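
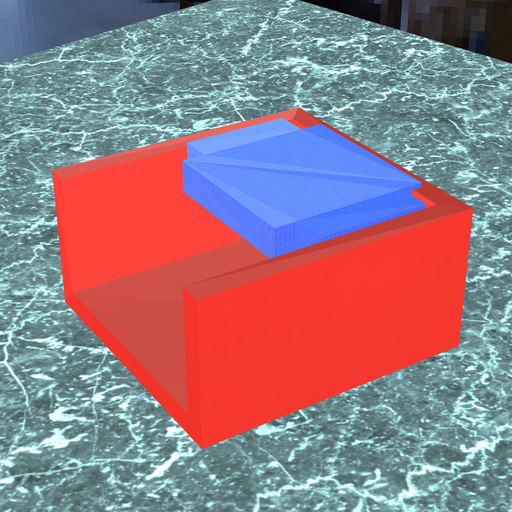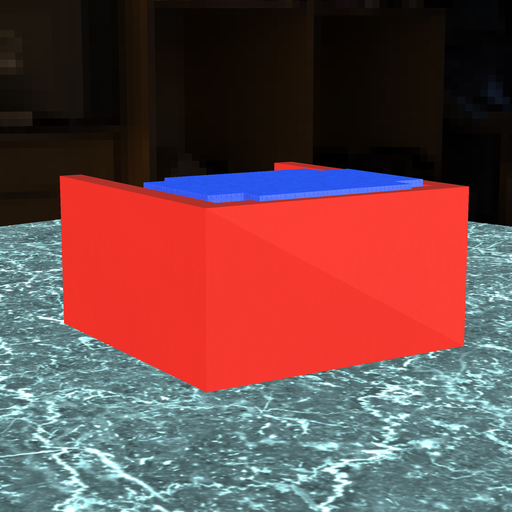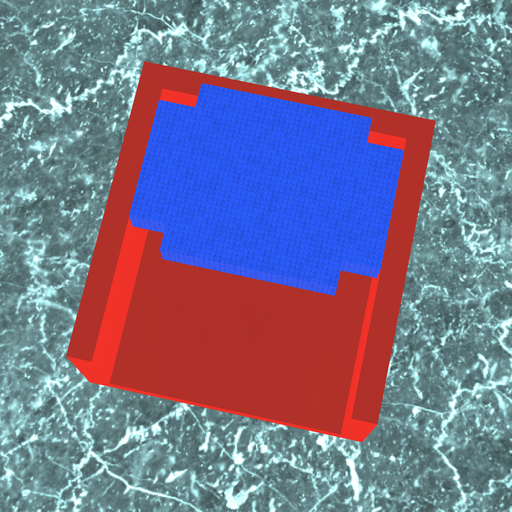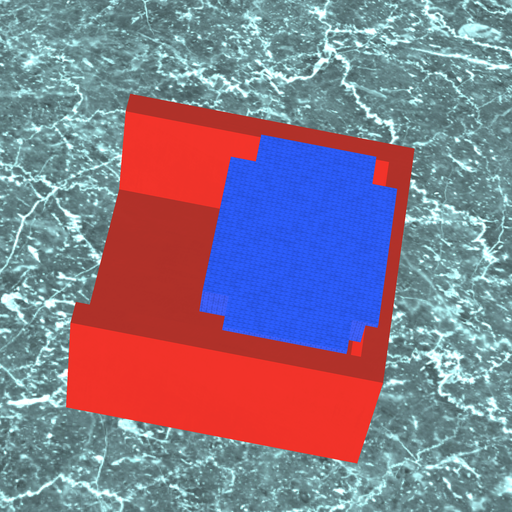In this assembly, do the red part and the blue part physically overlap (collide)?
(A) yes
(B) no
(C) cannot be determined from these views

(A) yes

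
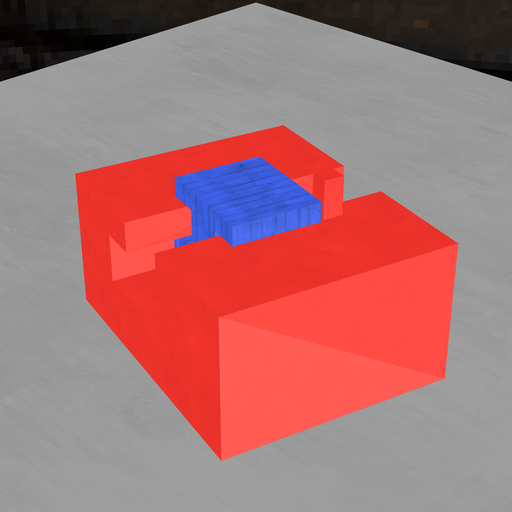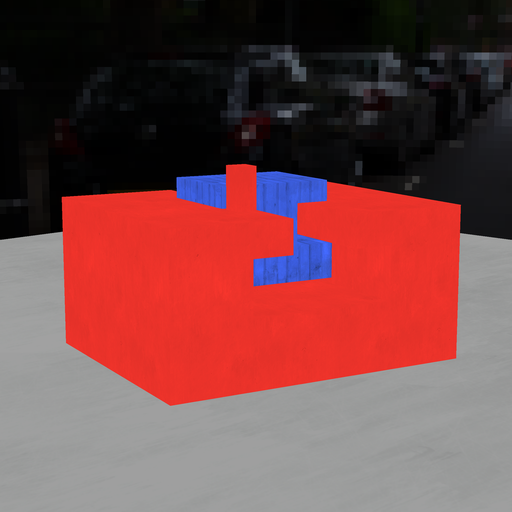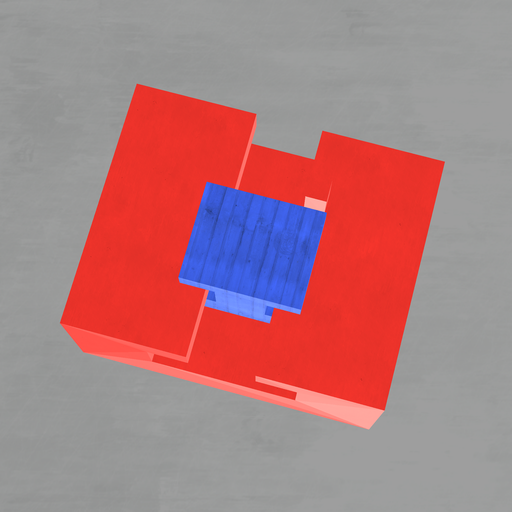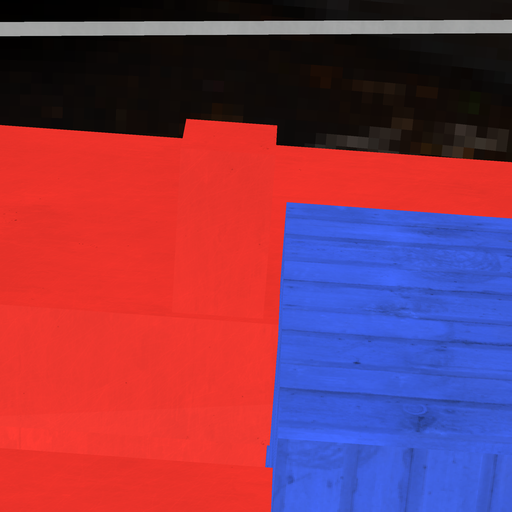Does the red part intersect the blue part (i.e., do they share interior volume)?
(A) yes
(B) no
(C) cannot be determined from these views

(B) no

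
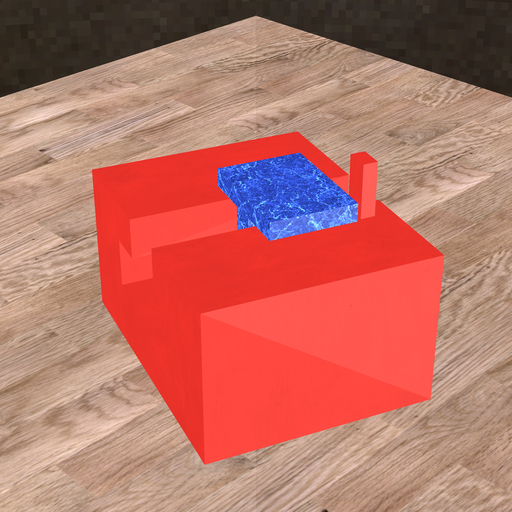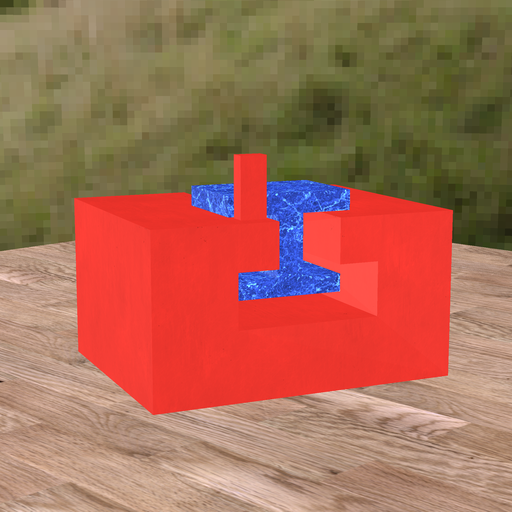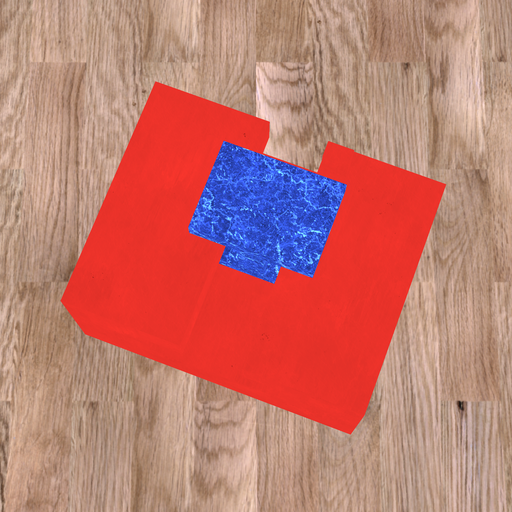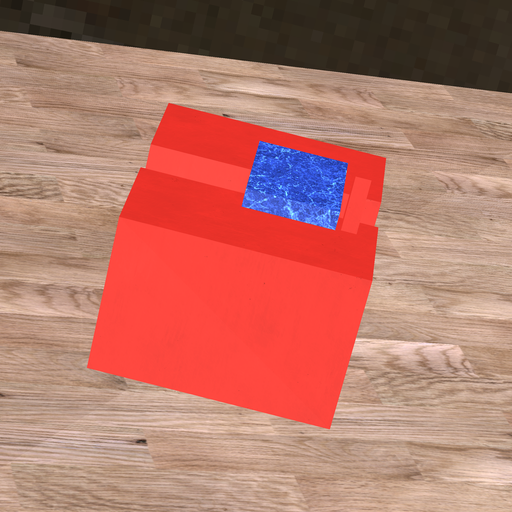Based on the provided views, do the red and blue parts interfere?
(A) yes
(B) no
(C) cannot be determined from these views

(B) no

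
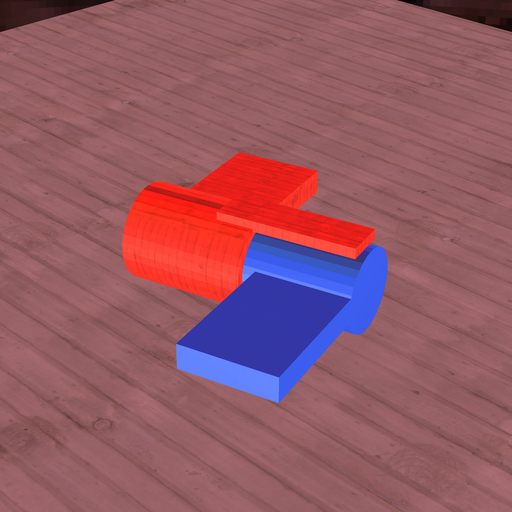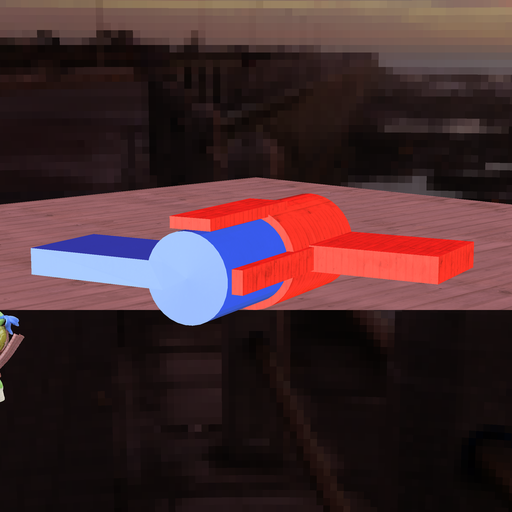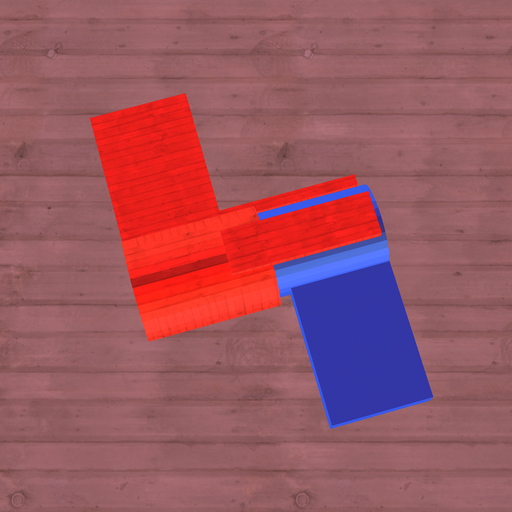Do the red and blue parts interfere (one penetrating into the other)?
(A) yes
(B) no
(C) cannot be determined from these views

(A) yes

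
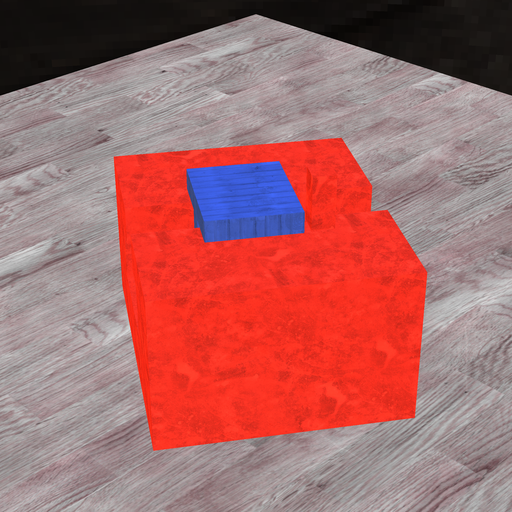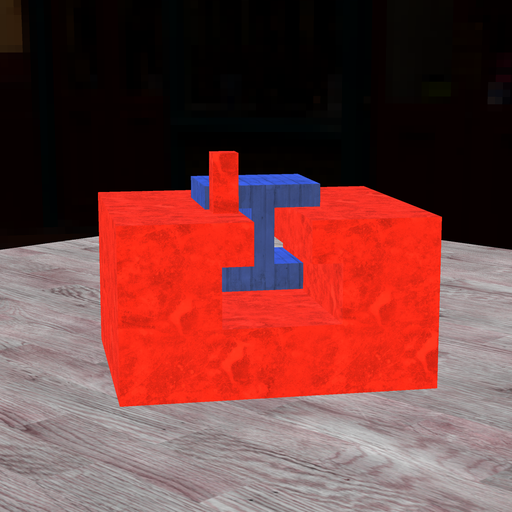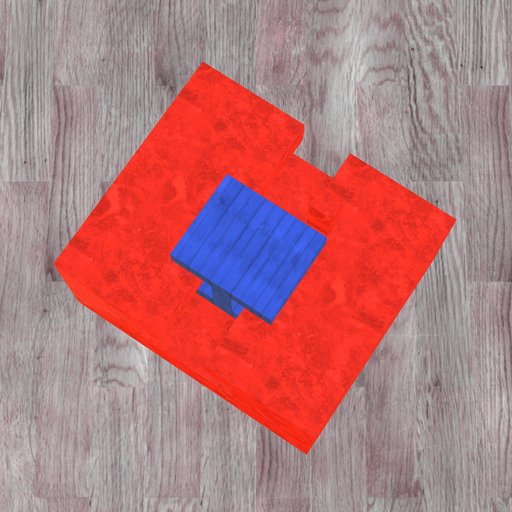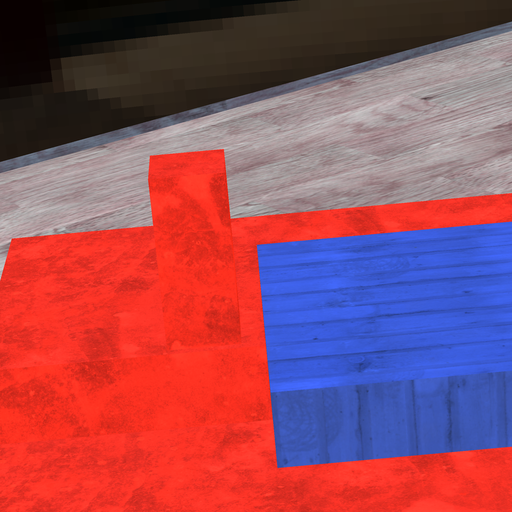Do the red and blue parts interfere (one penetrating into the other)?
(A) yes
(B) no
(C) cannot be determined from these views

(B) no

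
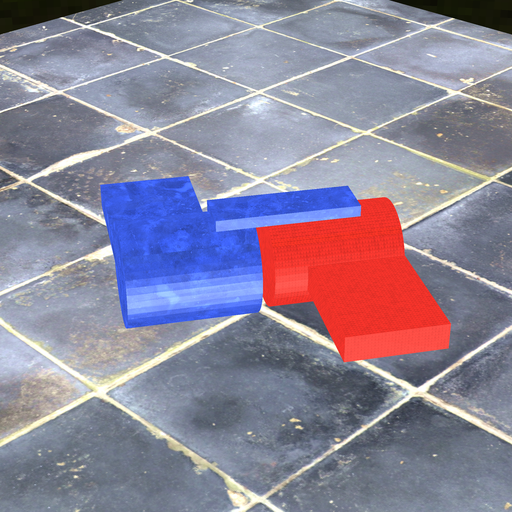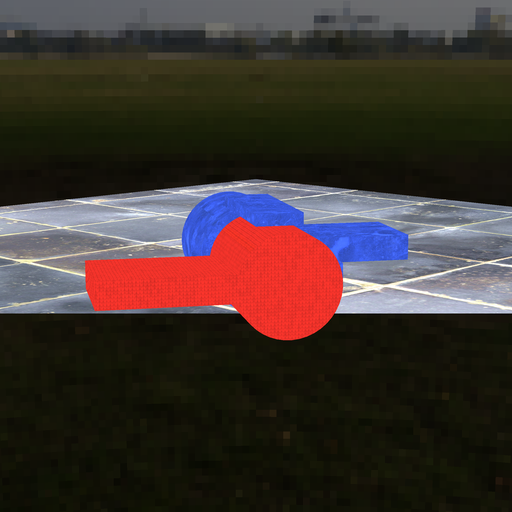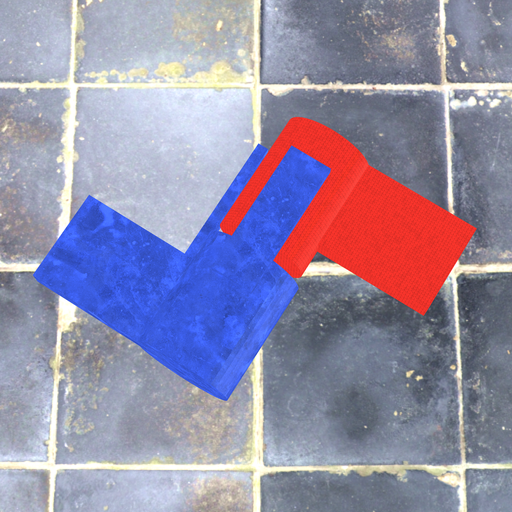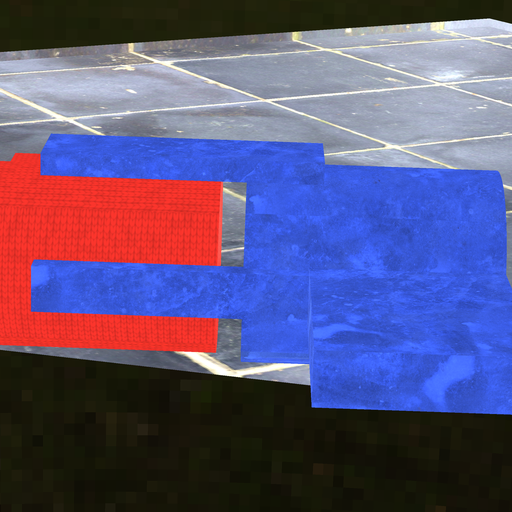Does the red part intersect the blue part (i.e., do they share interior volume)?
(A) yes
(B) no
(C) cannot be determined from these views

(B) no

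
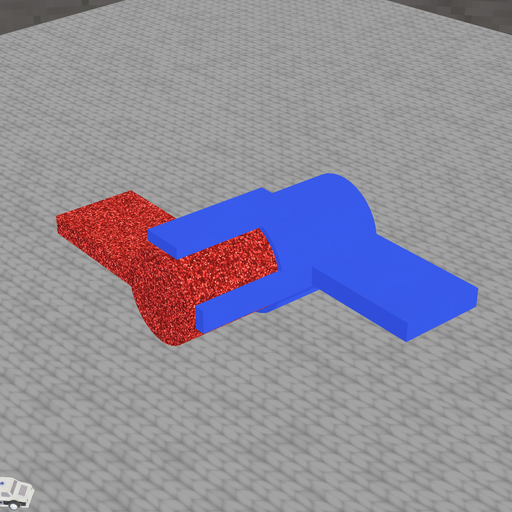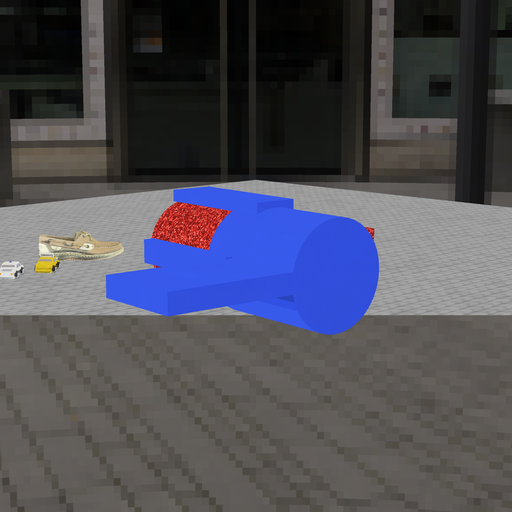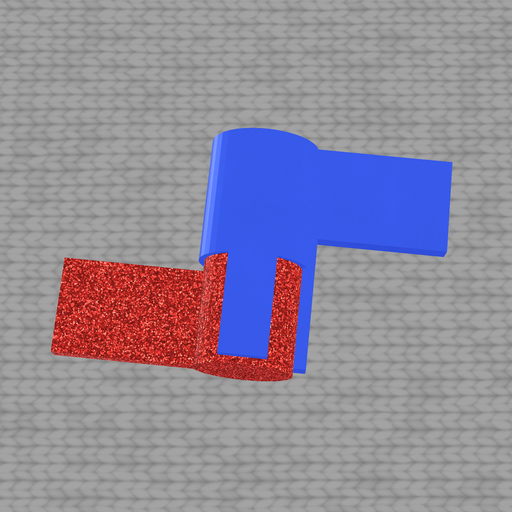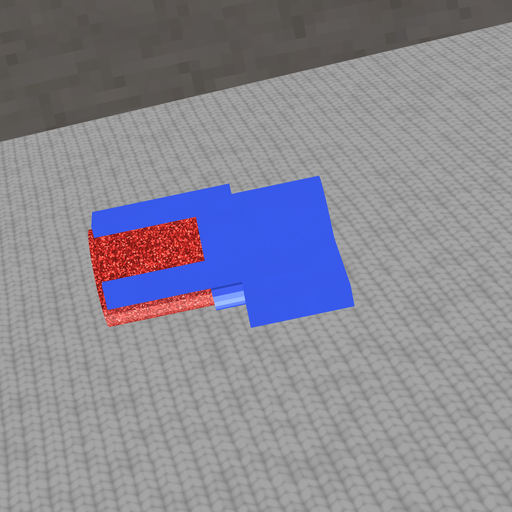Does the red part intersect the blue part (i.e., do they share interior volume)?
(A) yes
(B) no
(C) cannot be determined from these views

(A) yes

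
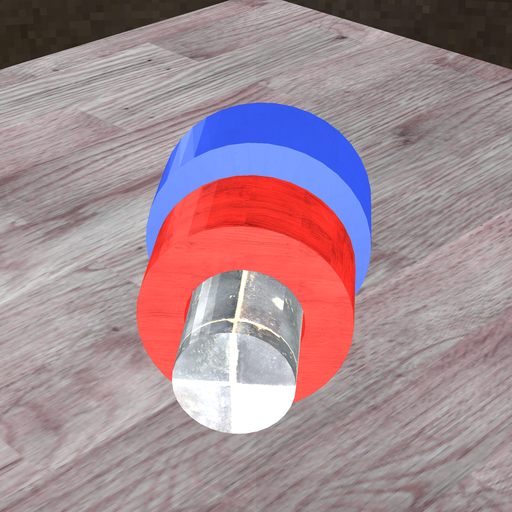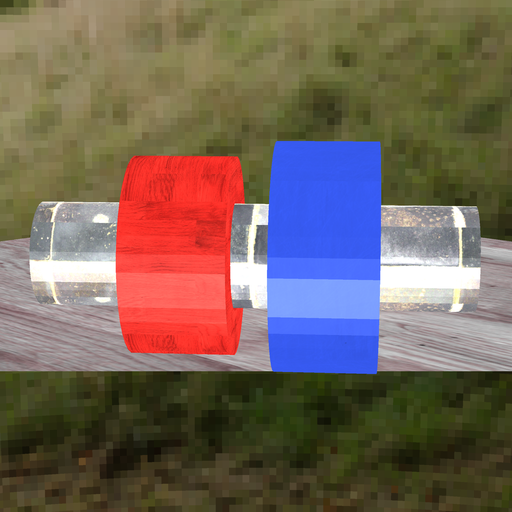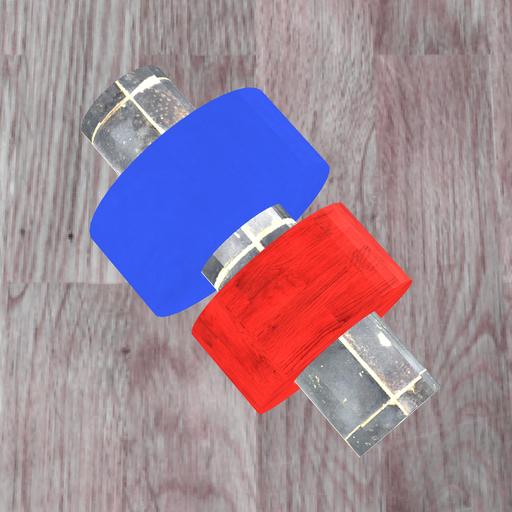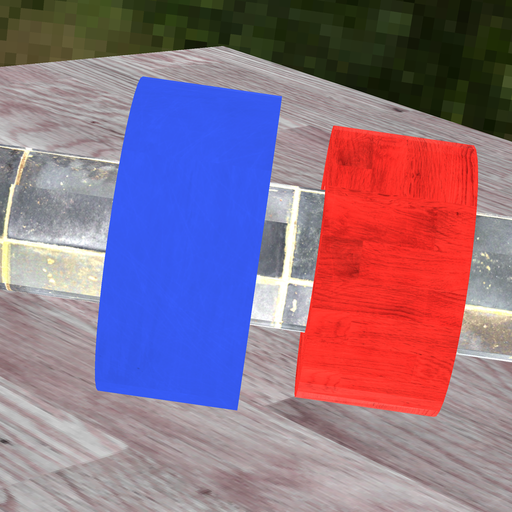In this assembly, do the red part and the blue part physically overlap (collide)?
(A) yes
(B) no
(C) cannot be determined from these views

(B) no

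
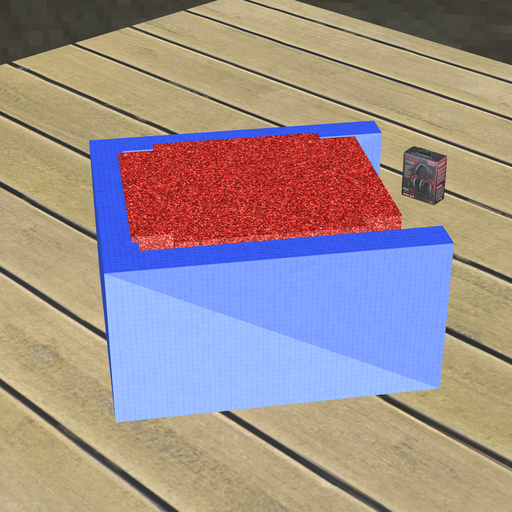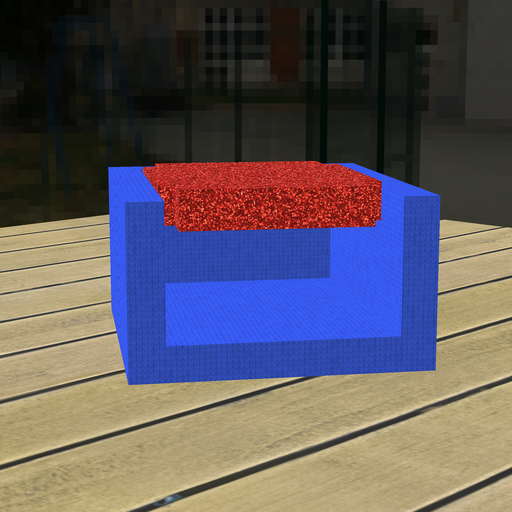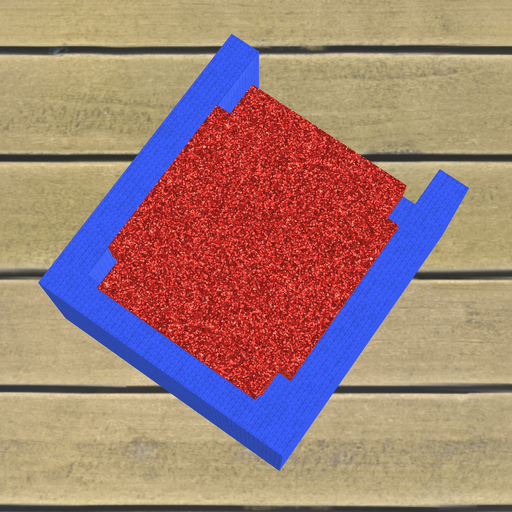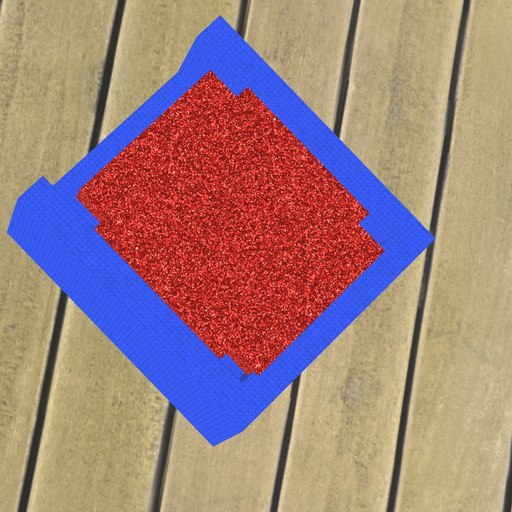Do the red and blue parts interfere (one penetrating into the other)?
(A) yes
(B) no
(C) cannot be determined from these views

(A) yes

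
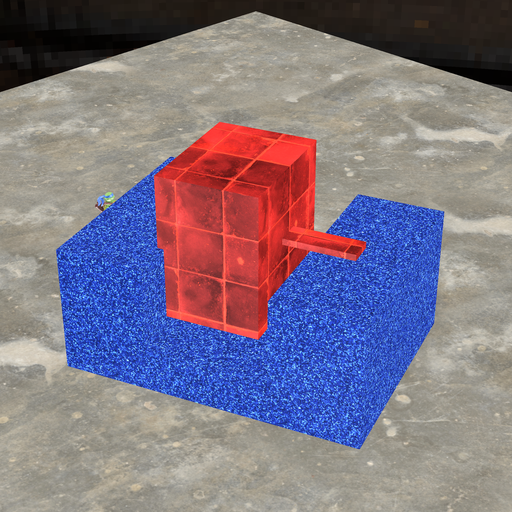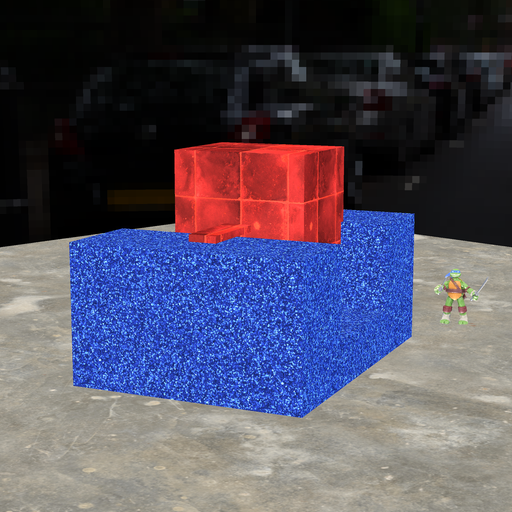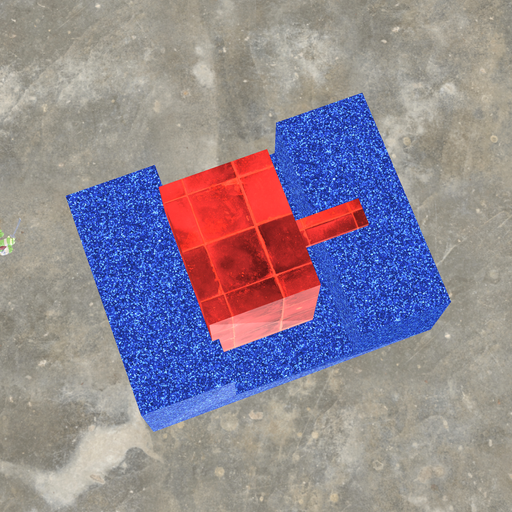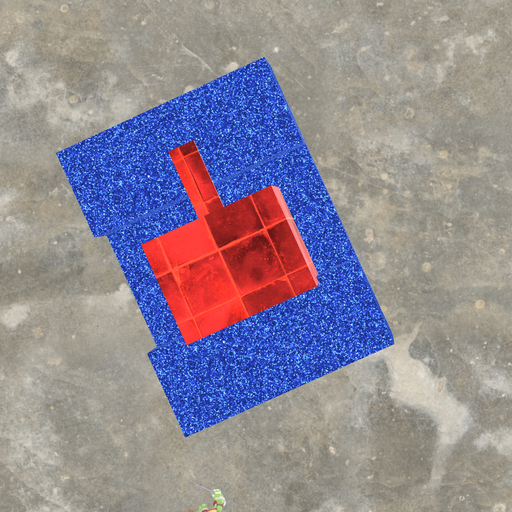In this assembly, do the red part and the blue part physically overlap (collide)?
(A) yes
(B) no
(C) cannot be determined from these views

(A) yes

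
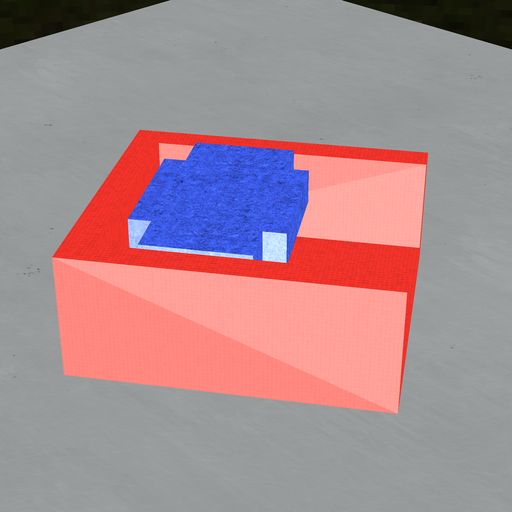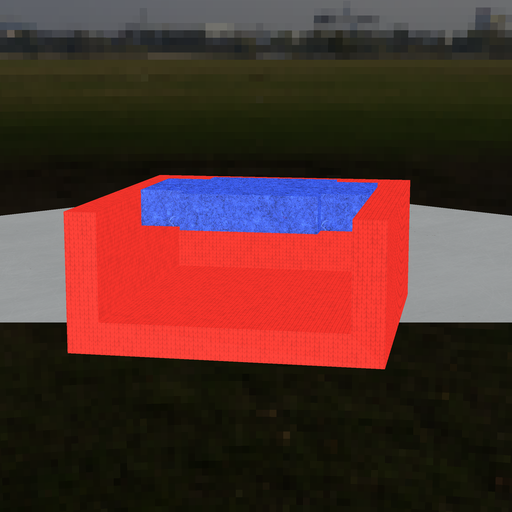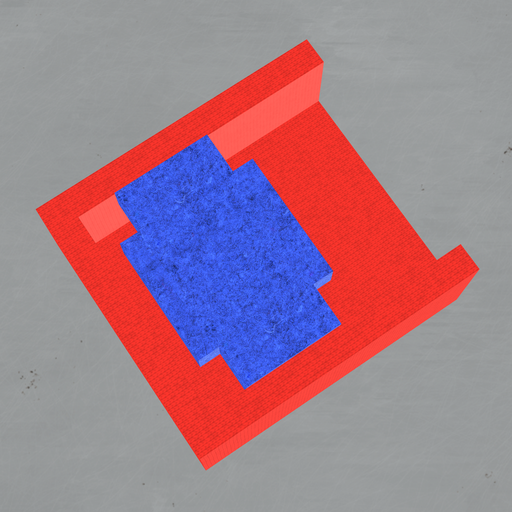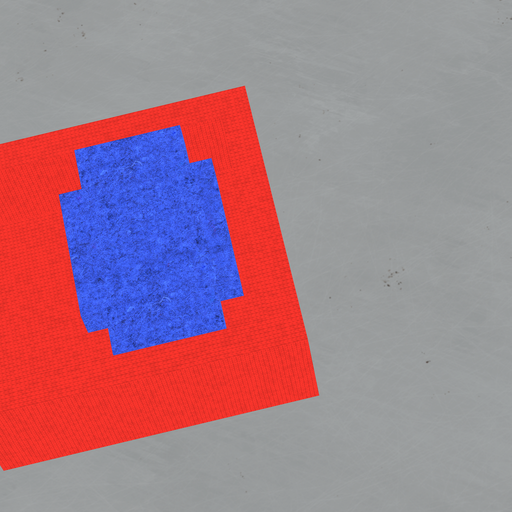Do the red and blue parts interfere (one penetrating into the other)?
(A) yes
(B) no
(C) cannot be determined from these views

(B) no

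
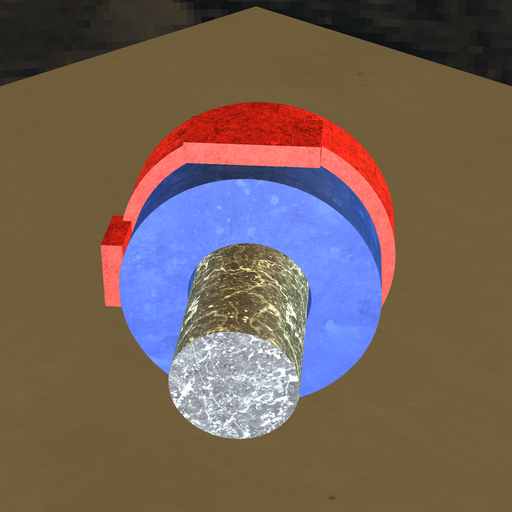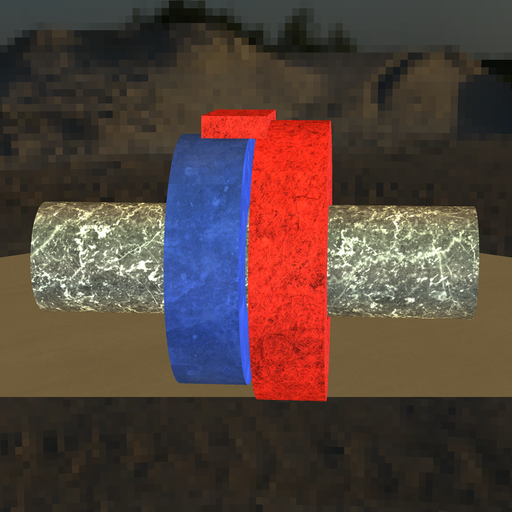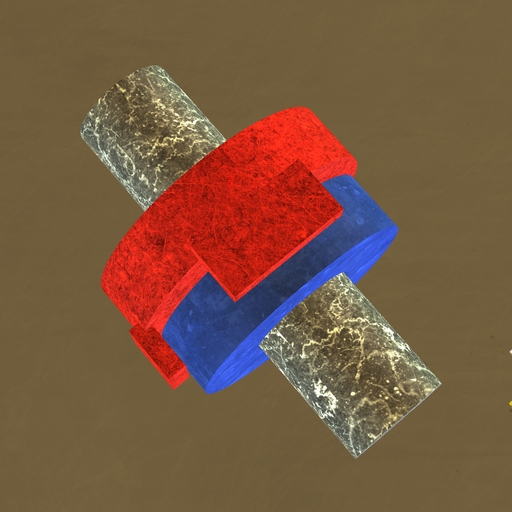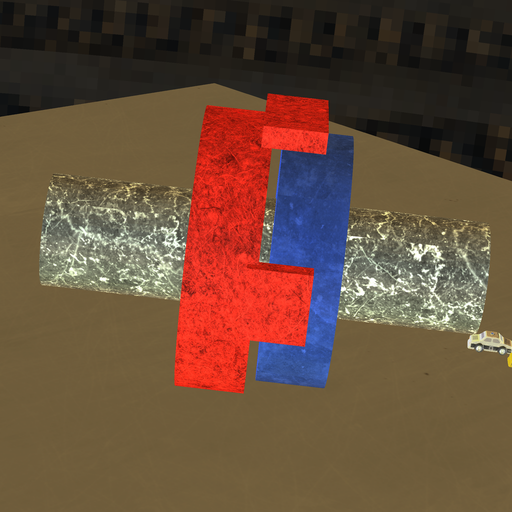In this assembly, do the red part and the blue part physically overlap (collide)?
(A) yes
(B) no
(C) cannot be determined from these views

(B) no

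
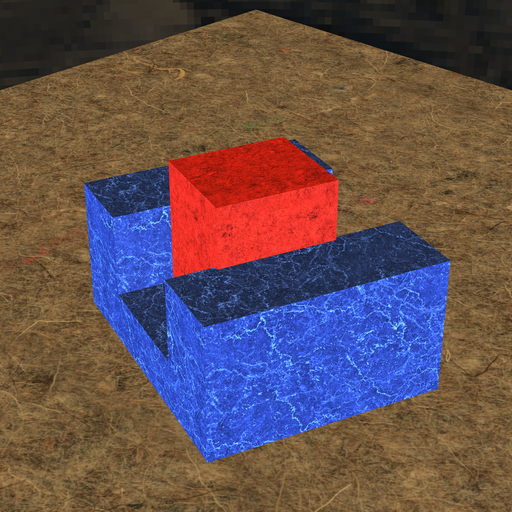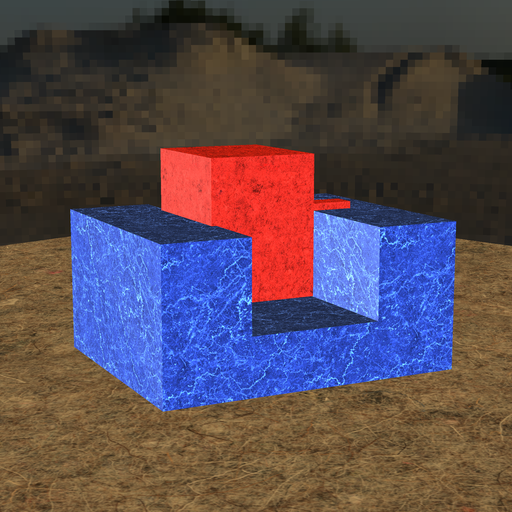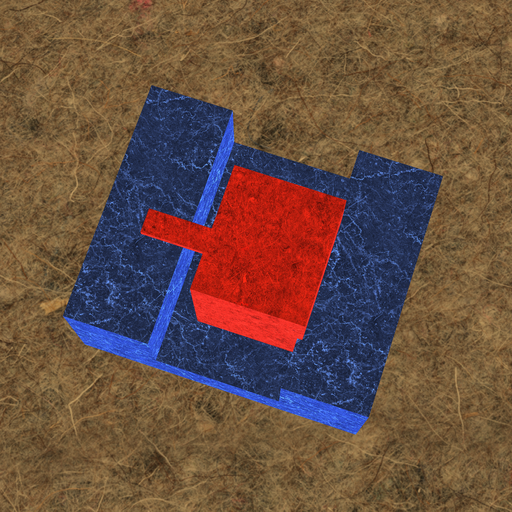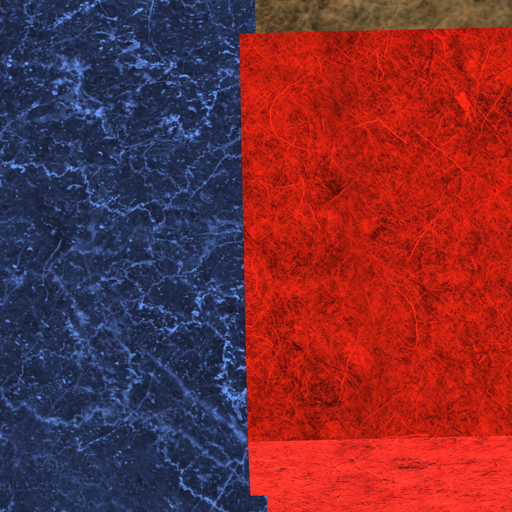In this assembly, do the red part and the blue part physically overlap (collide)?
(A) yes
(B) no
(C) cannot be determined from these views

(A) yes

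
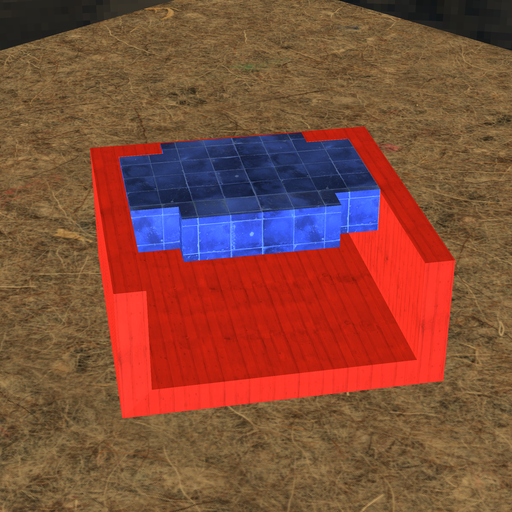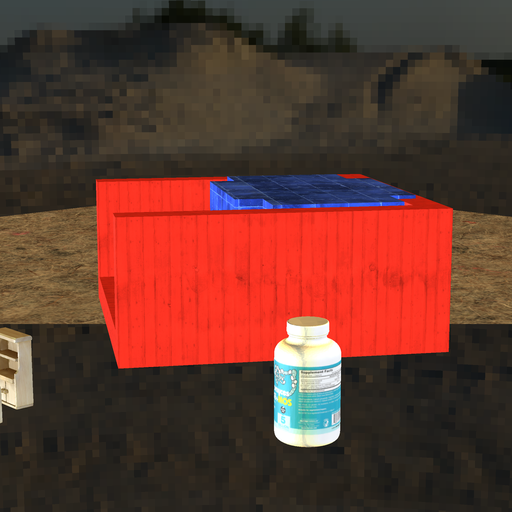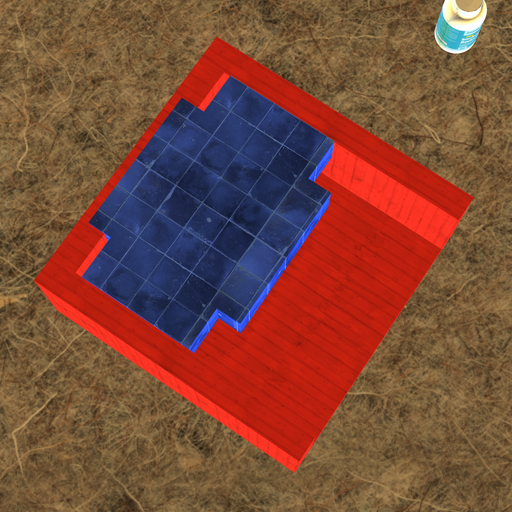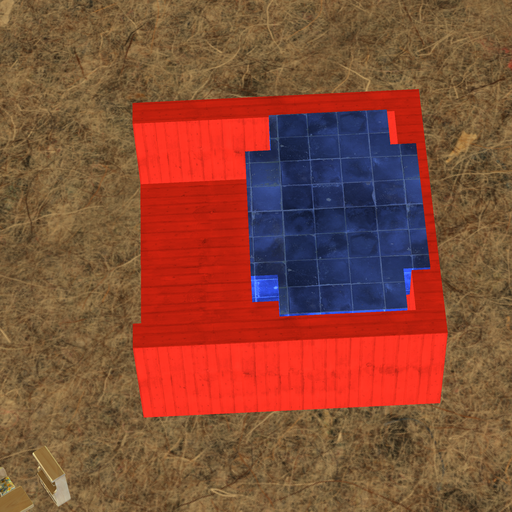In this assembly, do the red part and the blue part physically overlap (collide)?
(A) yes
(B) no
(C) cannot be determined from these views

(A) yes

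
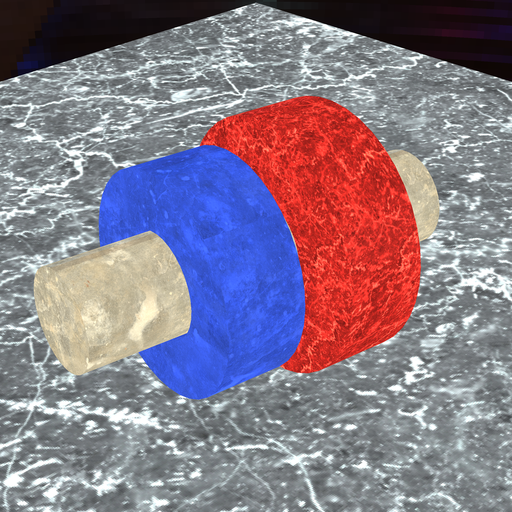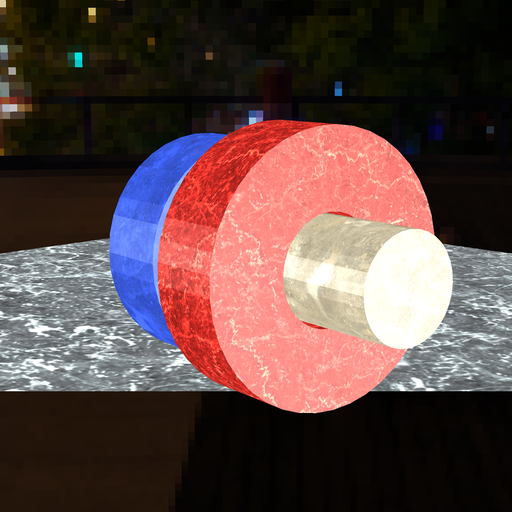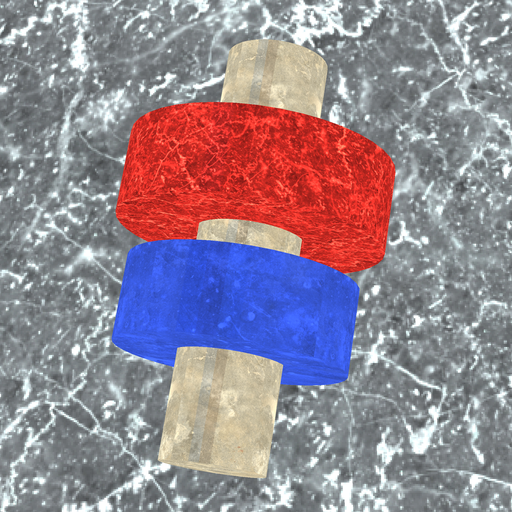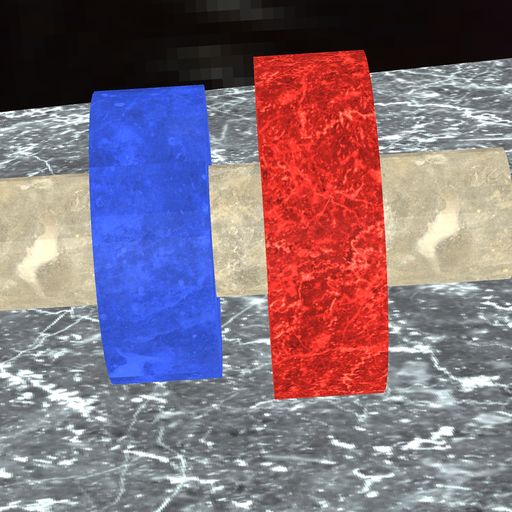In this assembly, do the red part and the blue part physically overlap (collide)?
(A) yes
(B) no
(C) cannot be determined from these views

(B) no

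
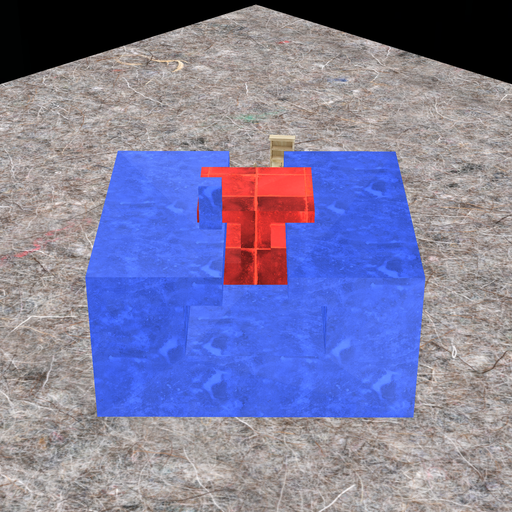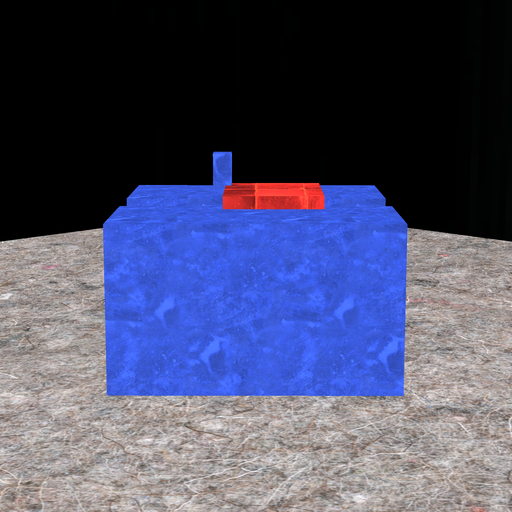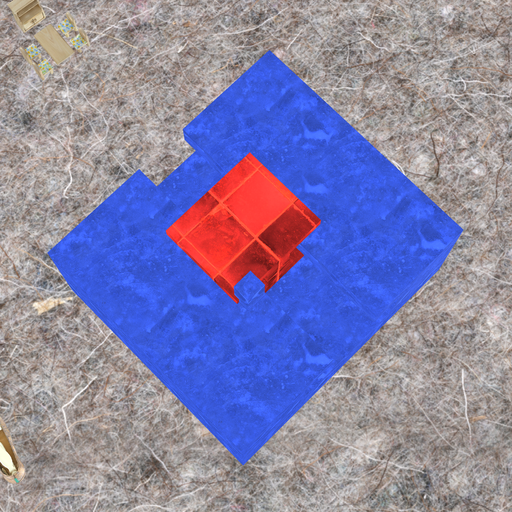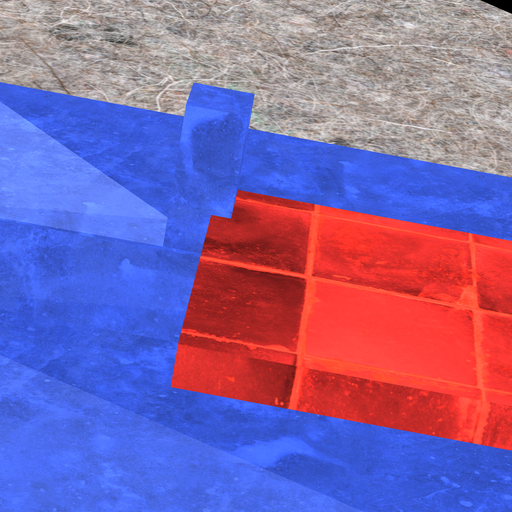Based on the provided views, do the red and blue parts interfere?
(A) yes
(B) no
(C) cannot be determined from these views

(A) yes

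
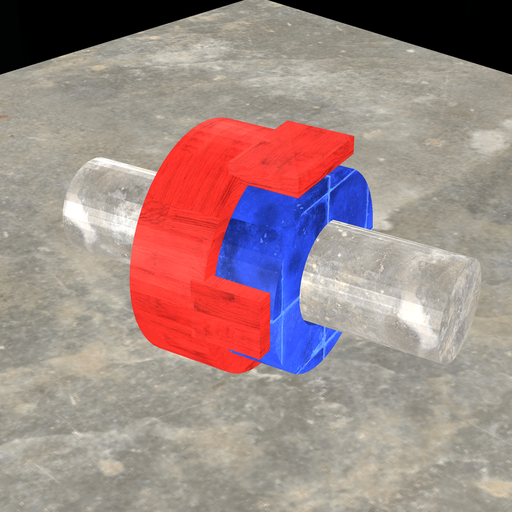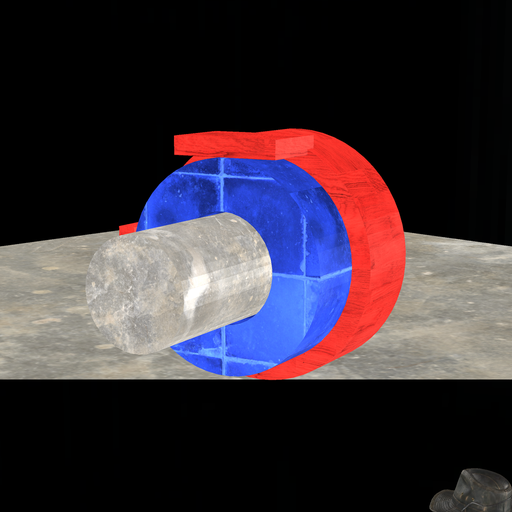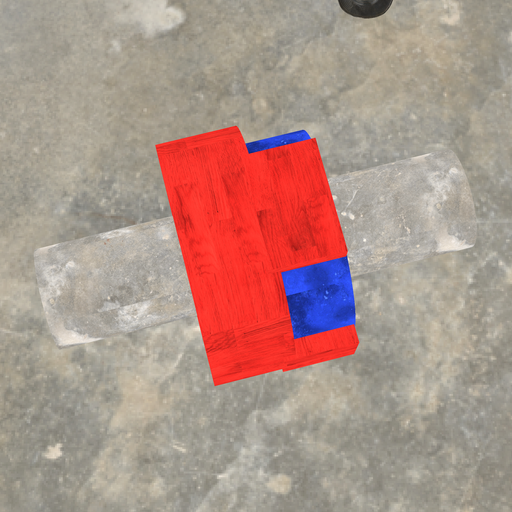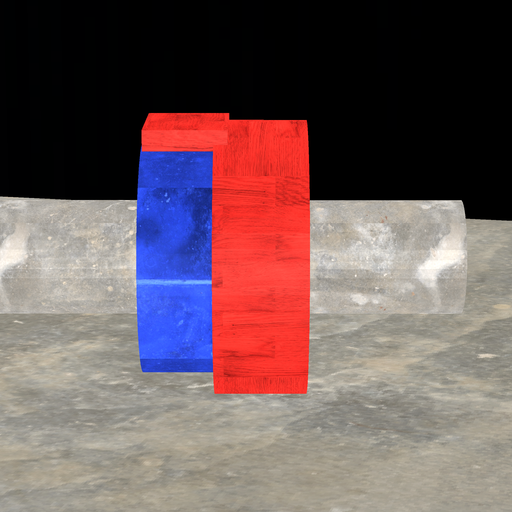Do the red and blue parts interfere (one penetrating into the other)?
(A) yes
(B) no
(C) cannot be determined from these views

(A) yes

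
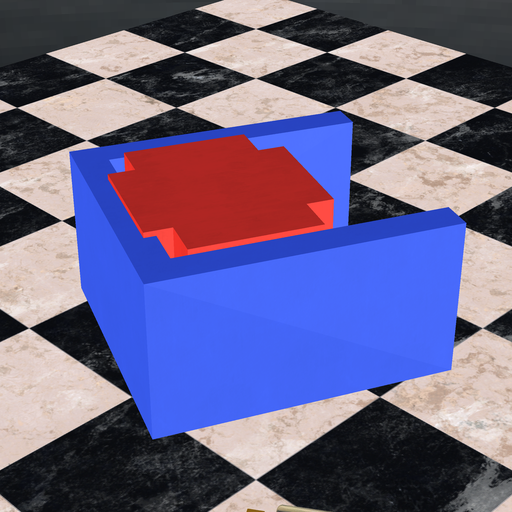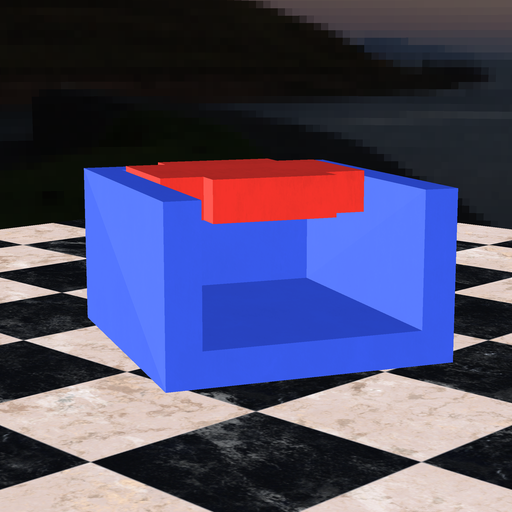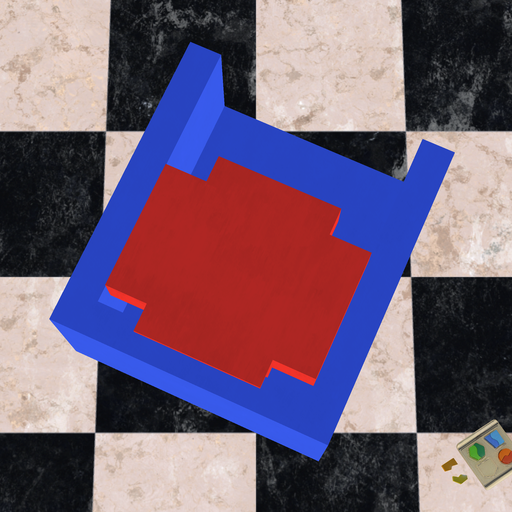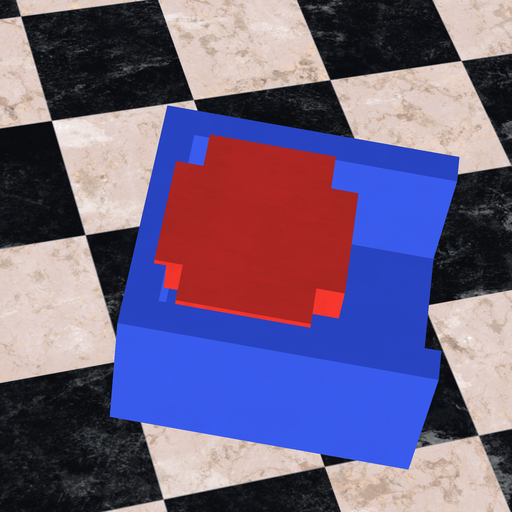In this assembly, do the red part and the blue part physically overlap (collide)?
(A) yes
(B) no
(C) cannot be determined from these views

(A) yes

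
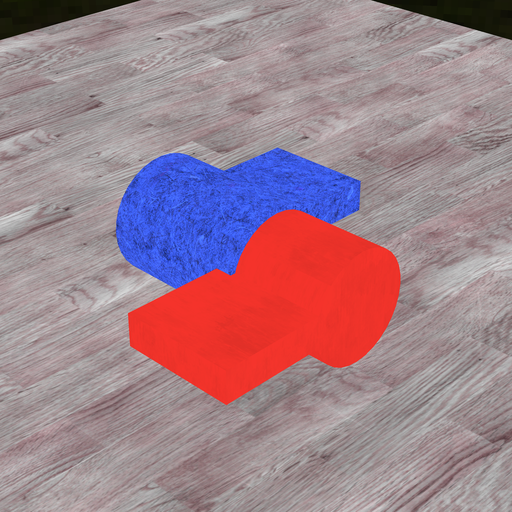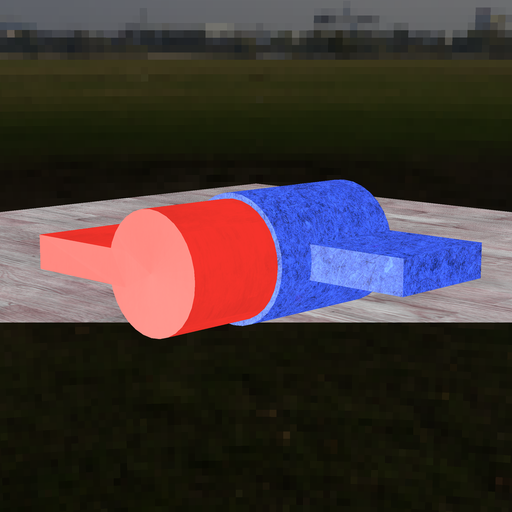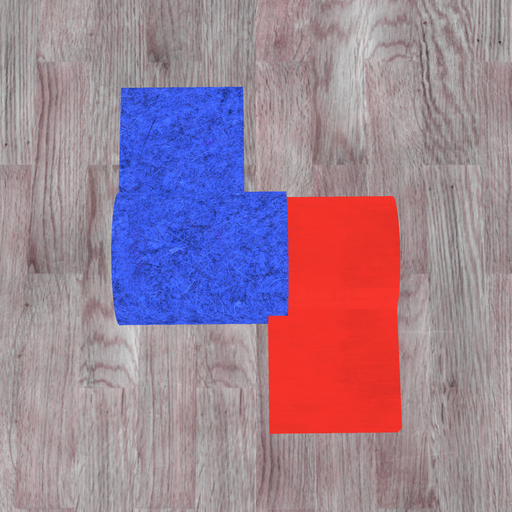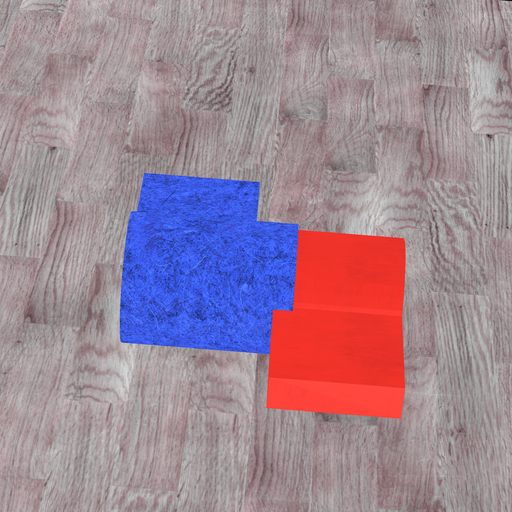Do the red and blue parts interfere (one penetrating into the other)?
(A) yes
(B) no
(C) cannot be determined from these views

(A) yes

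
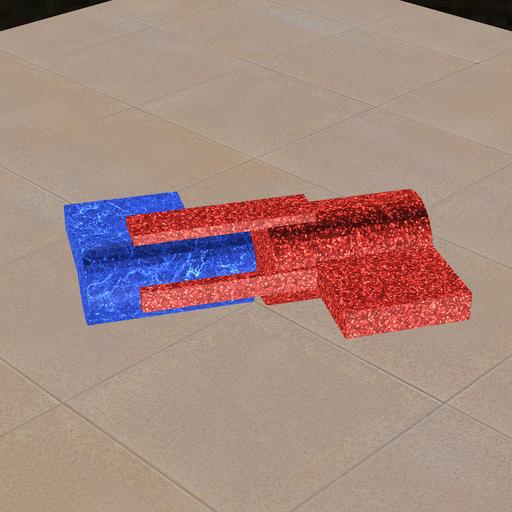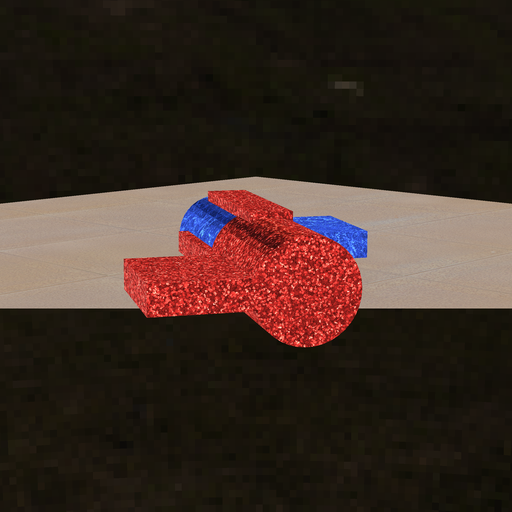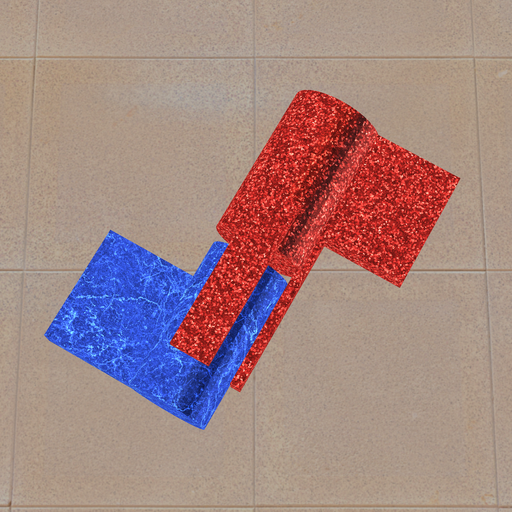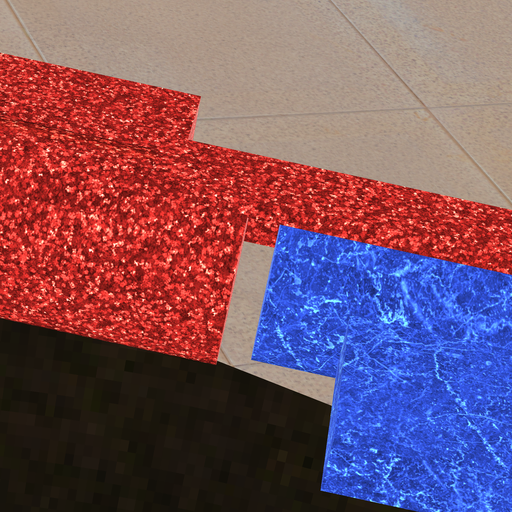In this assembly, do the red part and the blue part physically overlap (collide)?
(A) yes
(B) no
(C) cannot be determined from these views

(B) no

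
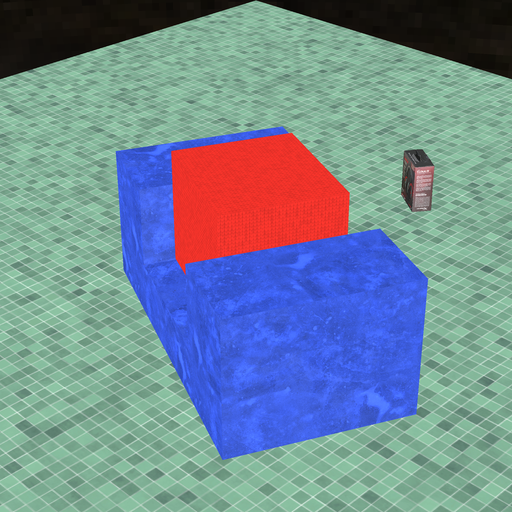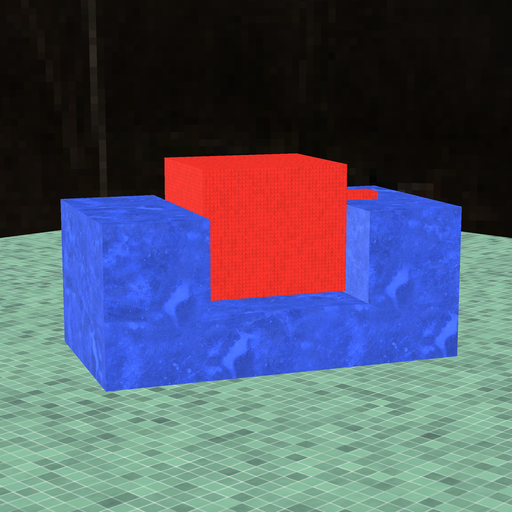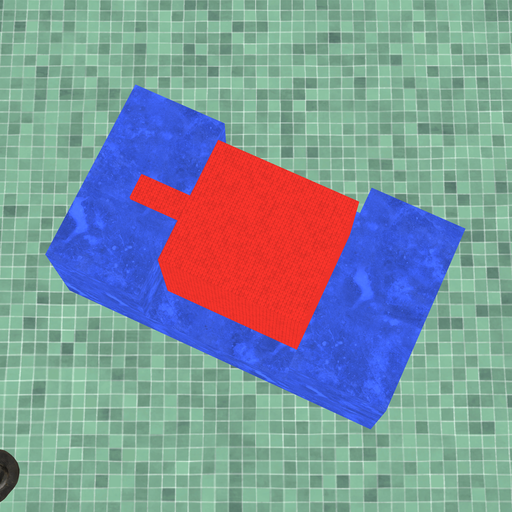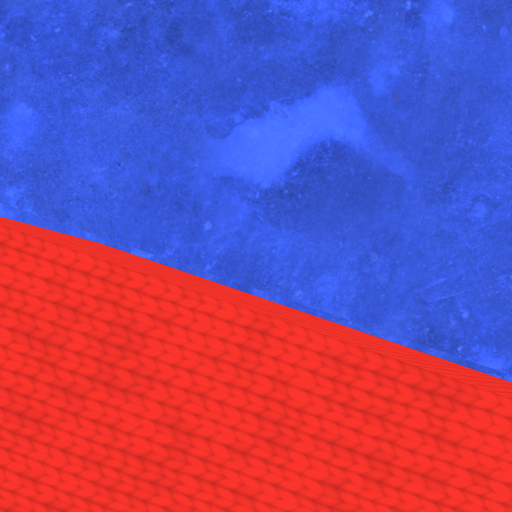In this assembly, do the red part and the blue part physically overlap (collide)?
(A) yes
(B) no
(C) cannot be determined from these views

(B) no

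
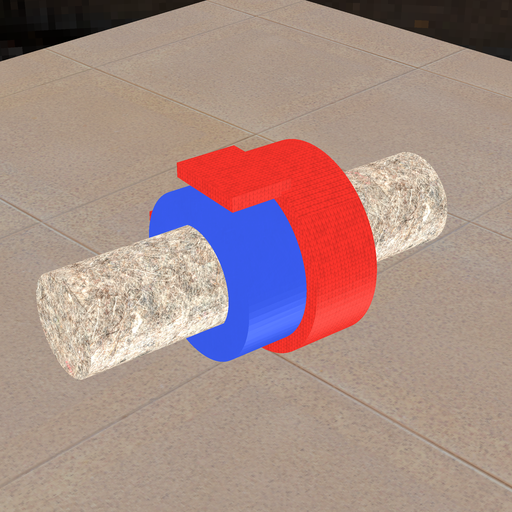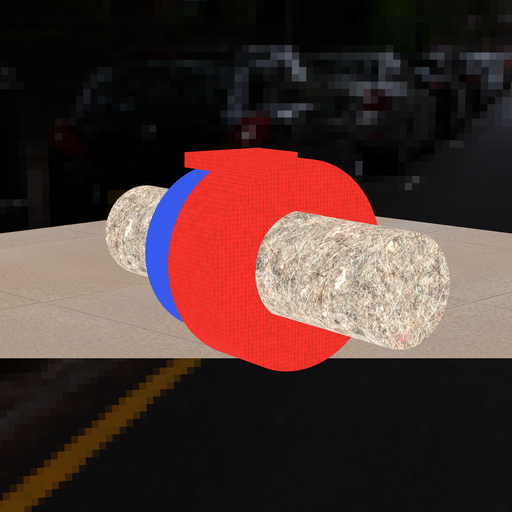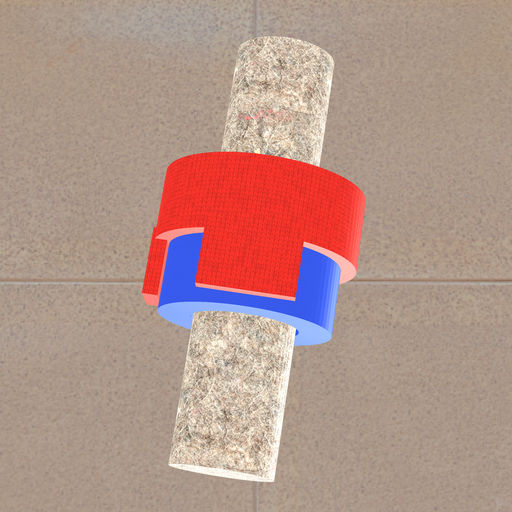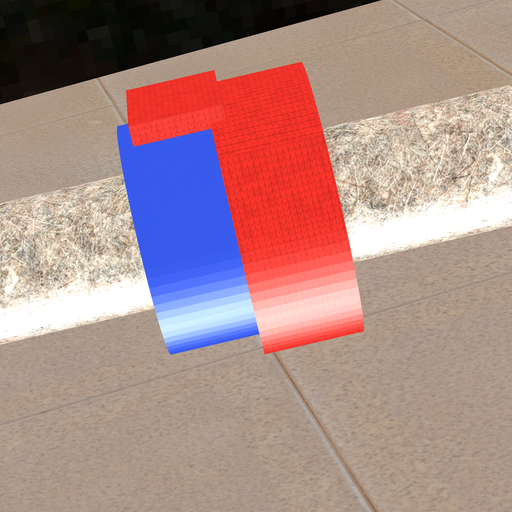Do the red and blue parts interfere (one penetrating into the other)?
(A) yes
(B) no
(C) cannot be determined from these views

(A) yes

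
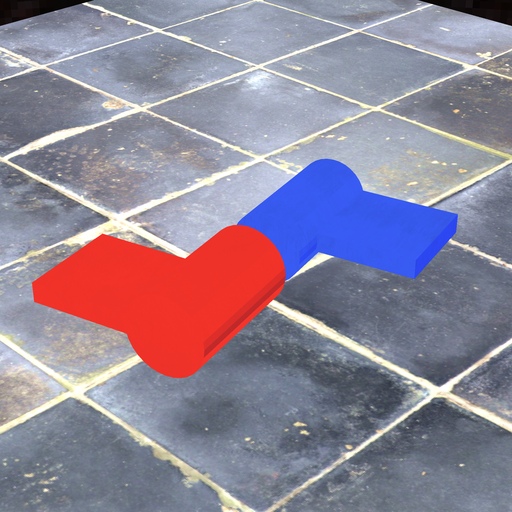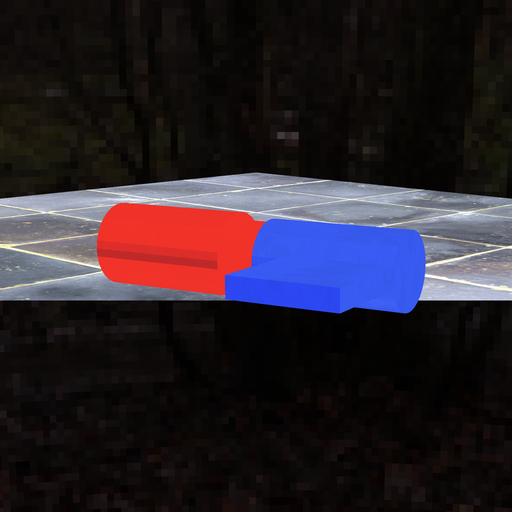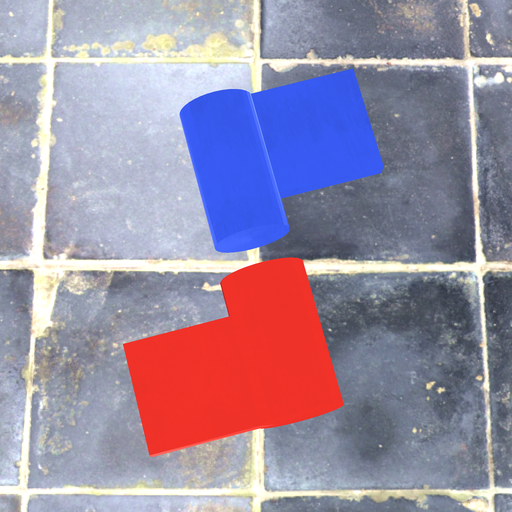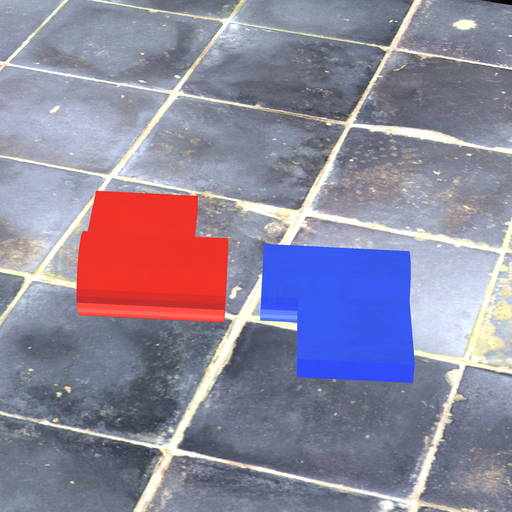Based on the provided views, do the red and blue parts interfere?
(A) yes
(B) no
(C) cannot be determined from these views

(B) no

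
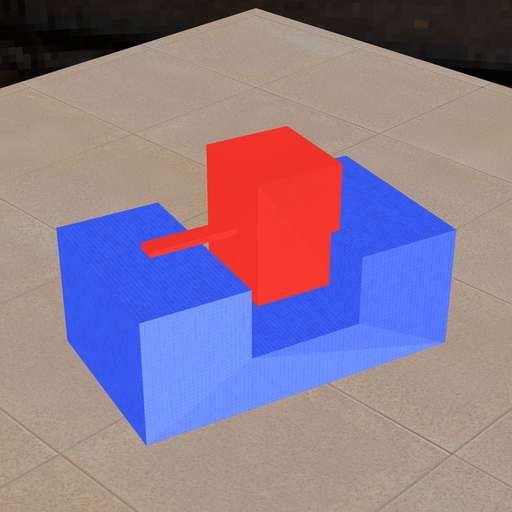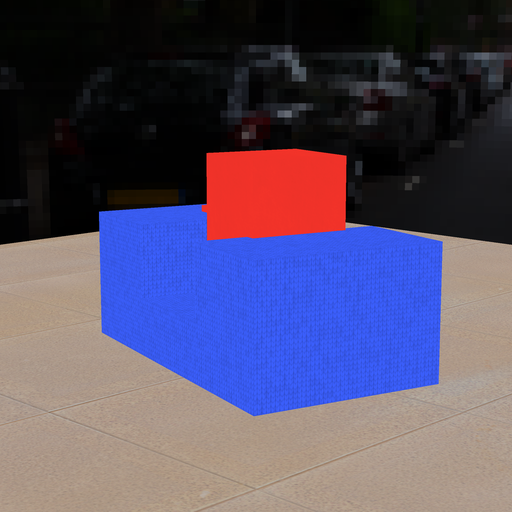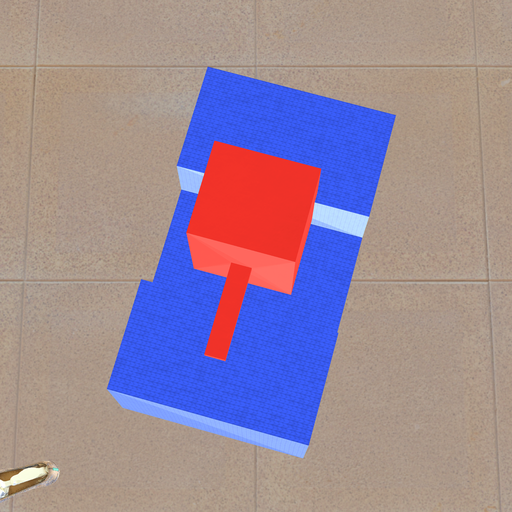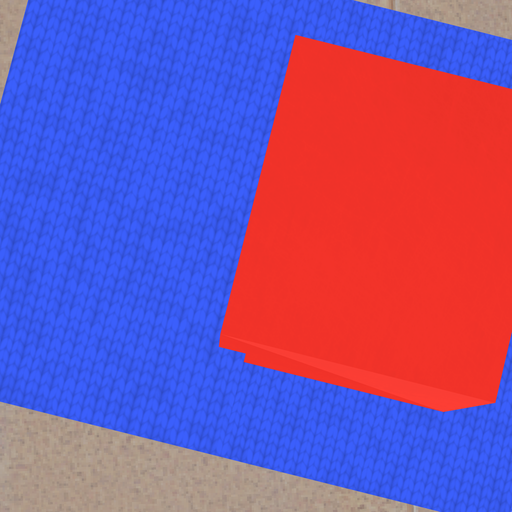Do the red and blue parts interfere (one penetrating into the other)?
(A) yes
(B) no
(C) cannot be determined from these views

(A) yes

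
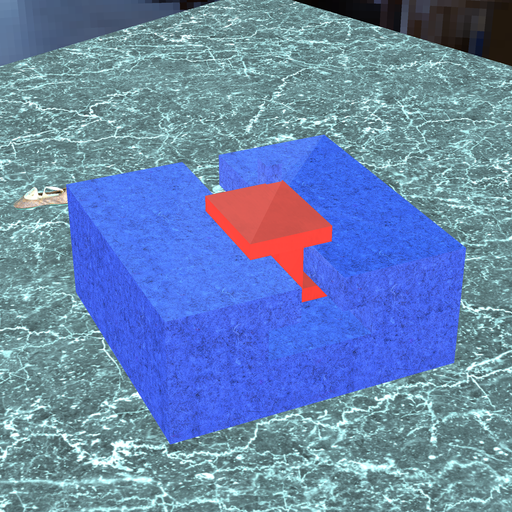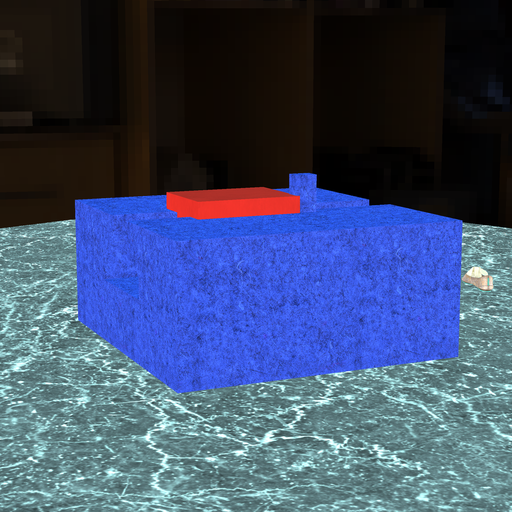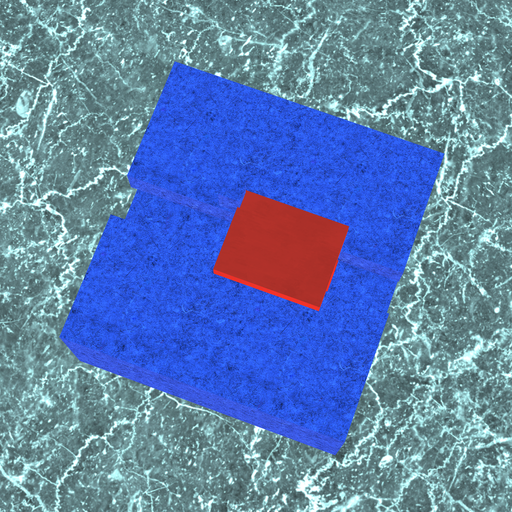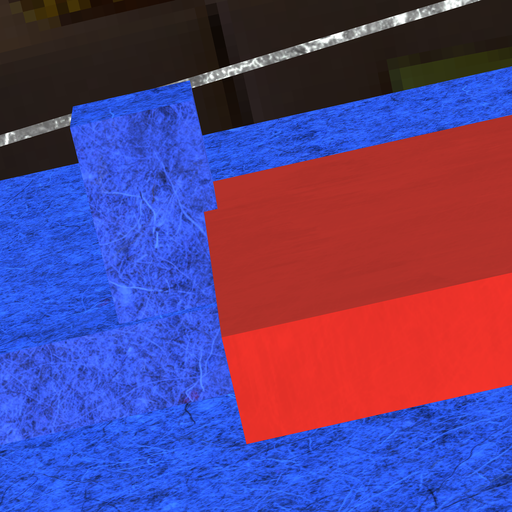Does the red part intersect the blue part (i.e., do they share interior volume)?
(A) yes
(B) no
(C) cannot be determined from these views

(A) yes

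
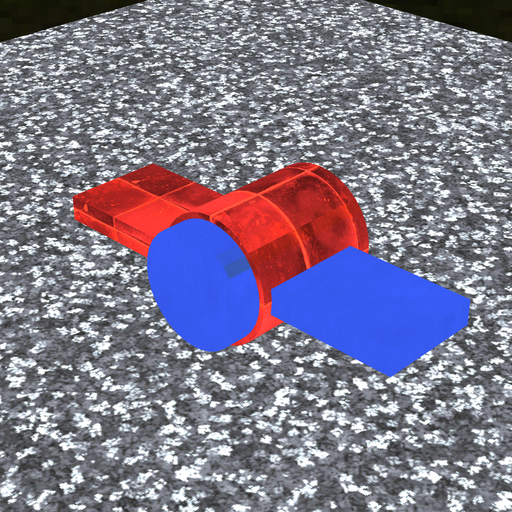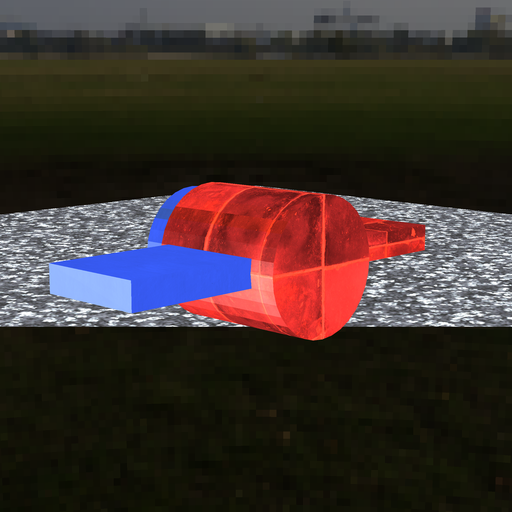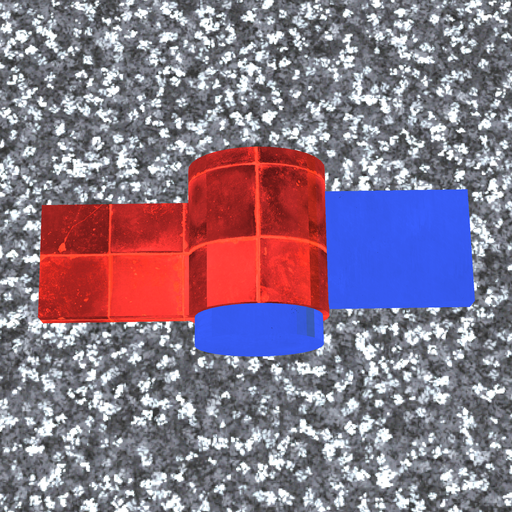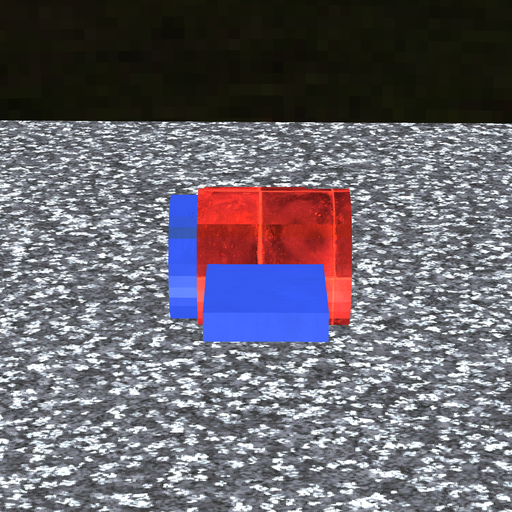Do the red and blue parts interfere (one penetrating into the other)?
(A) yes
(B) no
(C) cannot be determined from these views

(A) yes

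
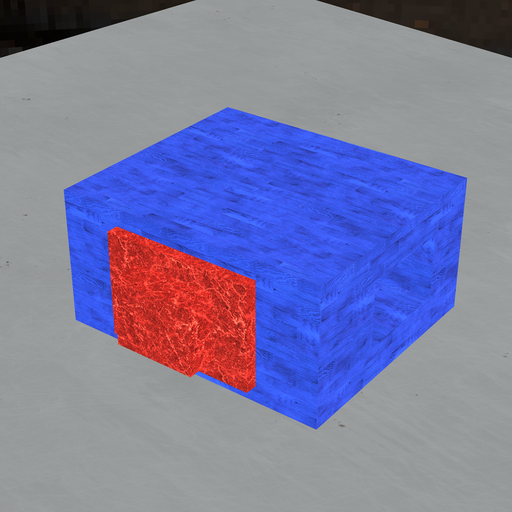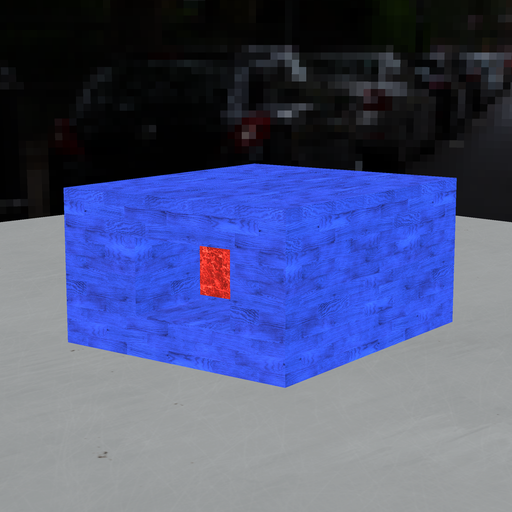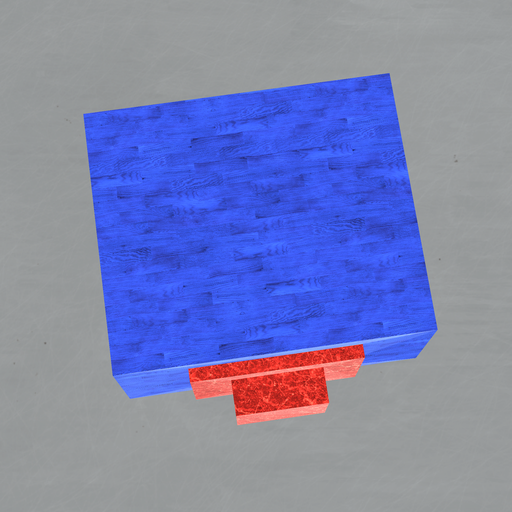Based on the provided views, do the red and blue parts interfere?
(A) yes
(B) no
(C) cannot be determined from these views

(C) cannot be determined from these views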